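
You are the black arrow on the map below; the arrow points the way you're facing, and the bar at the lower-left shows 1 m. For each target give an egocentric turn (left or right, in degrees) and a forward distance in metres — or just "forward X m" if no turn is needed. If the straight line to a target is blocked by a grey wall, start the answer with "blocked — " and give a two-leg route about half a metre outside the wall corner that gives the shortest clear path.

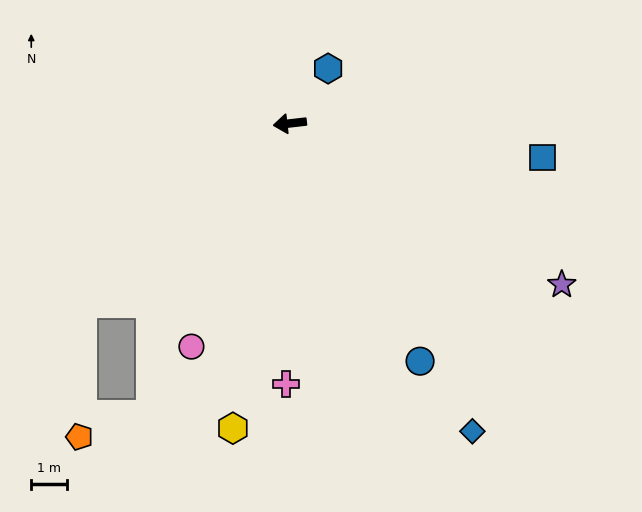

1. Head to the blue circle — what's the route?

turn left 112°, forward 7.7 m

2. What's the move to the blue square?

turn left 166°, forward 7.2 m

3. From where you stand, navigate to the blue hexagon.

turn right 131°, forward 1.9 m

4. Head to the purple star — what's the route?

turn left 143°, forward 8.9 m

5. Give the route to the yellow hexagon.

turn left 73°, forward 8.8 m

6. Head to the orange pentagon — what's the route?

blocked — turn left 34°, forward 7.8 m, then turn left 48°, forward 3.8 m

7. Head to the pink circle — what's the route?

turn left 60°, forward 6.9 m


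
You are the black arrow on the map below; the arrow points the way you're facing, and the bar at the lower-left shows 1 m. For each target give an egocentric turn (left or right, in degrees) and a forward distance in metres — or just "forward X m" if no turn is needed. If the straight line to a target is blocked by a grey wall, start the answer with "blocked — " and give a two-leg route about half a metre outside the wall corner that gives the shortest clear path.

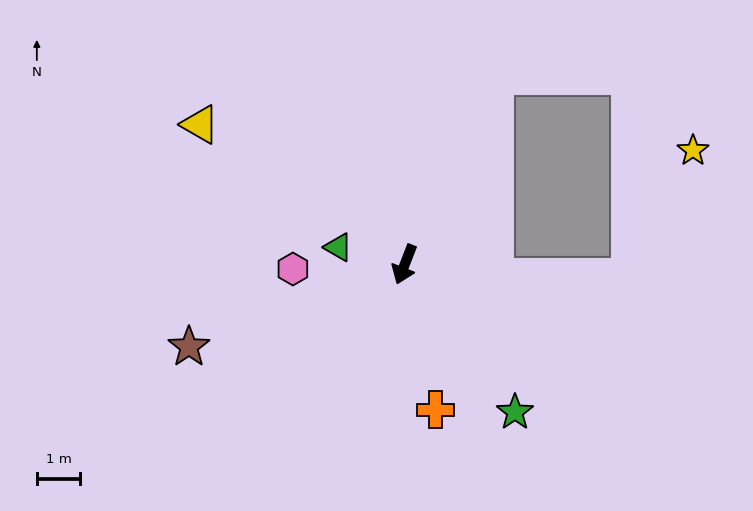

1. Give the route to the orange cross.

turn left 33°, forward 3.4 m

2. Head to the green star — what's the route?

turn left 58°, forward 4.2 m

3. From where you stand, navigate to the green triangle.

turn right 83°, forward 1.6 m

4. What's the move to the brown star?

turn right 48°, forward 5.3 m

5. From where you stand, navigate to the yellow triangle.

turn right 103°, forward 5.7 m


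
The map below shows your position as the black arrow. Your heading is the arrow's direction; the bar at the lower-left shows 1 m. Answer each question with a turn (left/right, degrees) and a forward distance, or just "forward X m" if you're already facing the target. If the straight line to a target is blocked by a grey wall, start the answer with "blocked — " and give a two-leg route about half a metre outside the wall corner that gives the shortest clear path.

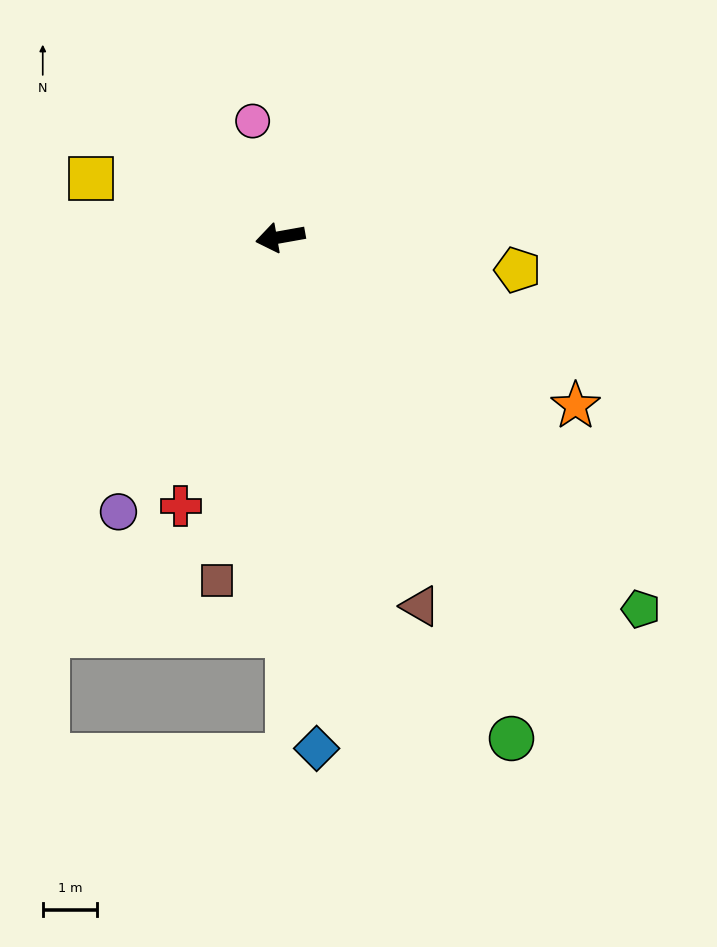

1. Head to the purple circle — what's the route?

turn left 49°, forward 5.9 m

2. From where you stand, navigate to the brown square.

turn left 69°, forward 6.4 m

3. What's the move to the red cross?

turn left 60°, forward 5.3 m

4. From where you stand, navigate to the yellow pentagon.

turn left 162°, forward 4.4 m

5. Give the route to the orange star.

turn left 140°, forward 6.3 m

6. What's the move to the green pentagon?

turn left 124°, forward 9.5 m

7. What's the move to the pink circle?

turn right 87°, forward 2.2 m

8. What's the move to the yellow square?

turn right 27°, forward 3.7 m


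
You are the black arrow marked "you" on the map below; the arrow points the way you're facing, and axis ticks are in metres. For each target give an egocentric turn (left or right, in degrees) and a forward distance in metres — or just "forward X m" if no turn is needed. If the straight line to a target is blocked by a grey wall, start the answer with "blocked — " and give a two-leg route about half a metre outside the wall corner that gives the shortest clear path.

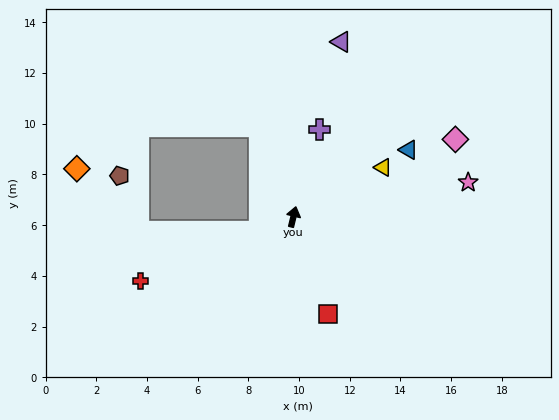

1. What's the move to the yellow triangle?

turn right 48°, forward 4.0 m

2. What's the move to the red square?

turn right 147°, forward 4.1 m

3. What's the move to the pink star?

turn right 65°, forward 7.0 m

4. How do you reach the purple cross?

turn right 3°, forward 3.6 m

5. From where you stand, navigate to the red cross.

turn left 126°, forward 6.5 m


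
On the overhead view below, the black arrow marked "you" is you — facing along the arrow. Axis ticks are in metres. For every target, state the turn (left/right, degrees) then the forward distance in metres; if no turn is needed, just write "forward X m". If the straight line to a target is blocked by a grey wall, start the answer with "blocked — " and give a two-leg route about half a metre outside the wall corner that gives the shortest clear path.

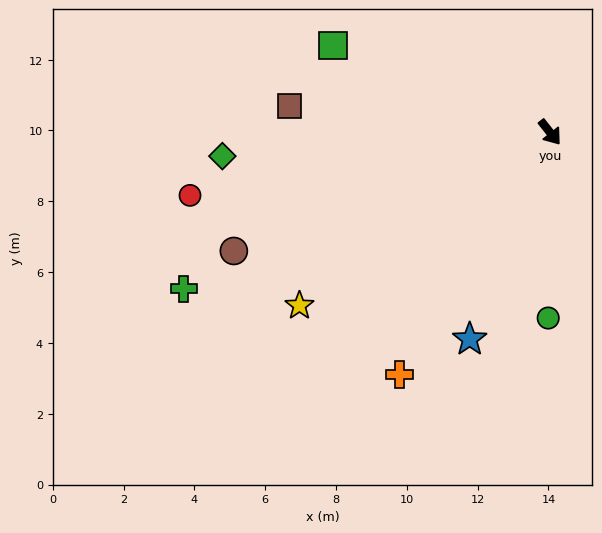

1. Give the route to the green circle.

turn right 39°, forward 5.2 m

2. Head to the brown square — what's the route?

turn right 134°, forward 7.4 m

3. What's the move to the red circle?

turn right 118°, forward 10.3 m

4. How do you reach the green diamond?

turn right 124°, forward 9.3 m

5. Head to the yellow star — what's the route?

turn right 94°, forward 8.6 m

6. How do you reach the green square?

turn right 150°, forward 6.6 m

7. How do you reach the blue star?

turn right 60°, forward 6.3 m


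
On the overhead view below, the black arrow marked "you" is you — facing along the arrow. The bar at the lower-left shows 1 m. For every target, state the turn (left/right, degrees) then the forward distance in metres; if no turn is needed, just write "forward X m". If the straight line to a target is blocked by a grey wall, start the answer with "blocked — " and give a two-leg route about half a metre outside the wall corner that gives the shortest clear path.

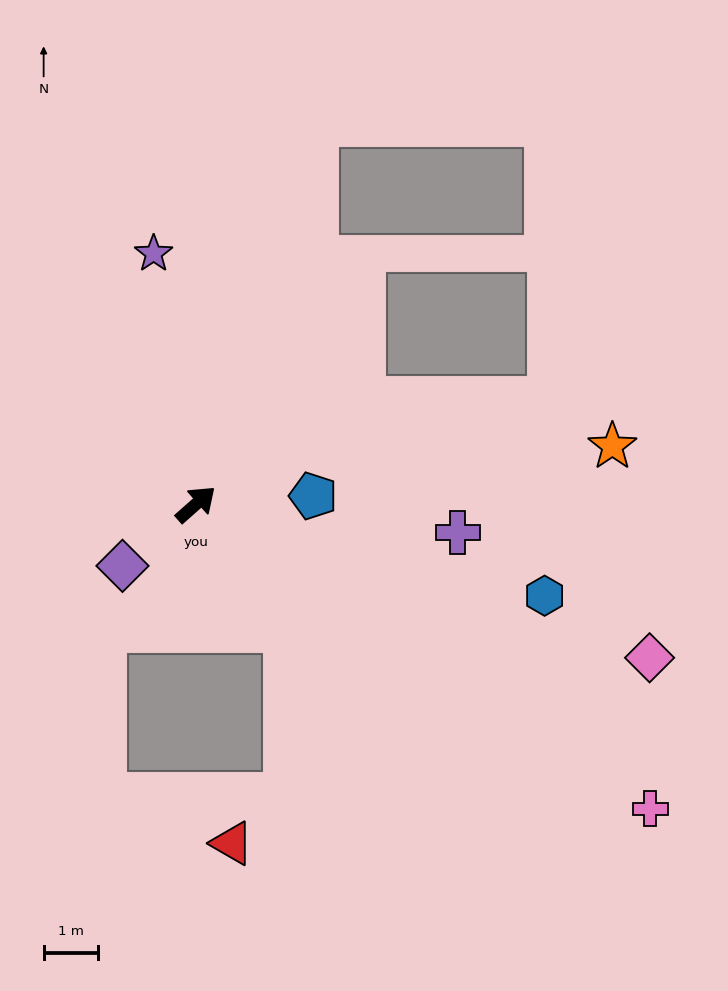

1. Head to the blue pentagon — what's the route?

turn right 37°, forward 2.1 m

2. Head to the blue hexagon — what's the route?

turn right 56°, forward 6.6 m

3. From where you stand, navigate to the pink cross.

turn right 75°, forward 10.0 m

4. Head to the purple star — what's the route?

turn left 58°, forward 4.6 m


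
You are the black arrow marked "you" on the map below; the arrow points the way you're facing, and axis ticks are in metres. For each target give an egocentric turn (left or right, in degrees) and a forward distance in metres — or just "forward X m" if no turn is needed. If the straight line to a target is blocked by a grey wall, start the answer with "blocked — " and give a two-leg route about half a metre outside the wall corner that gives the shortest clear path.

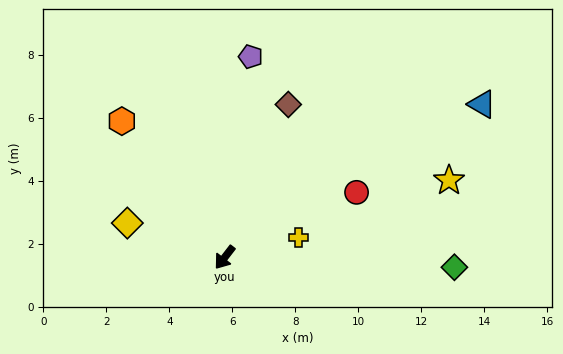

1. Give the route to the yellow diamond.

turn right 72°, forward 3.3 m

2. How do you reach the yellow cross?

turn left 143°, forward 2.4 m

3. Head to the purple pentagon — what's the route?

turn right 150°, forward 6.4 m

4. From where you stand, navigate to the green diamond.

turn left 125°, forward 7.3 m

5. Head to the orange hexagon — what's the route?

turn right 105°, forward 5.4 m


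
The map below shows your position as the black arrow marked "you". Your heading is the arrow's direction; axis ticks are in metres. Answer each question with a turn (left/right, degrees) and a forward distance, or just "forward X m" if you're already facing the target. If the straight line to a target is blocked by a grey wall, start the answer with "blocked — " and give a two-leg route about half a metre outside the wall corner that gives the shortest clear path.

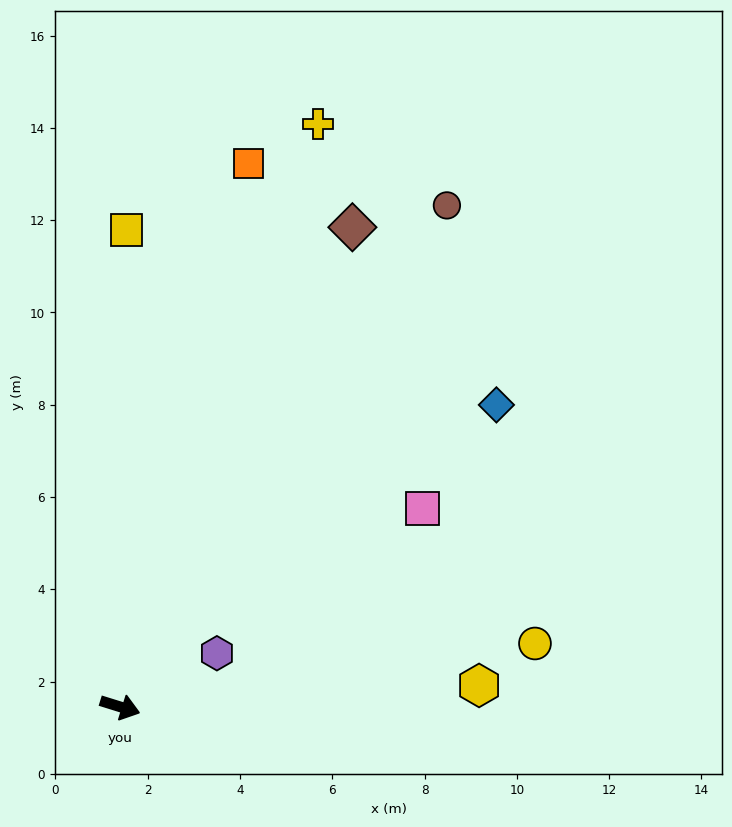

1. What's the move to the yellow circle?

turn left 26°, forward 9.1 m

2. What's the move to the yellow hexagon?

turn left 21°, forward 7.8 m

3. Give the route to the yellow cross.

turn left 89°, forward 13.3 m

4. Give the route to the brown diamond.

turn left 81°, forward 11.5 m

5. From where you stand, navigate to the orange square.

turn left 94°, forward 12.1 m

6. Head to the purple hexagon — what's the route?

turn left 46°, forward 2.4 m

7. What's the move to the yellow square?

turn left 107°, forward 10.3 m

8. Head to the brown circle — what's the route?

turn left 74°, forward 13.0 m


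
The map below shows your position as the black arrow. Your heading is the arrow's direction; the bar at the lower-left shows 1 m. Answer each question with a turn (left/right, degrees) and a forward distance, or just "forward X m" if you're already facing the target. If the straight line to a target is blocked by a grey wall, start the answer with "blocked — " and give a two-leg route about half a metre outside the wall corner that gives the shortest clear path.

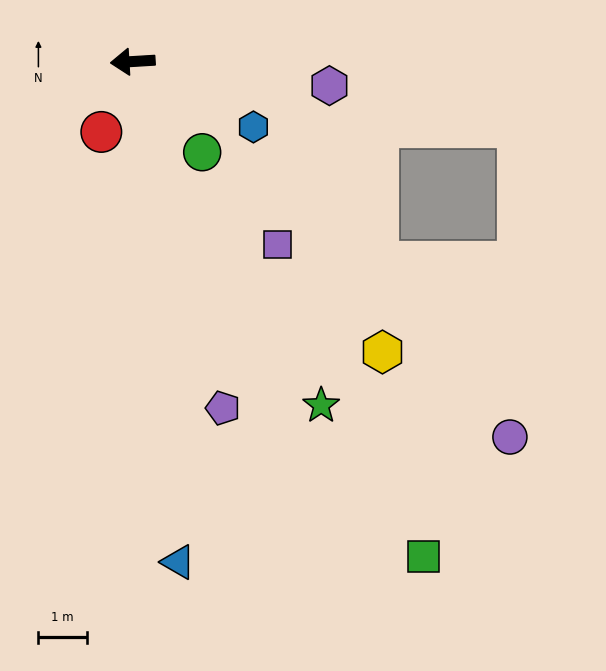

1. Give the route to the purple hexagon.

turn left 170°, forward 4.1 m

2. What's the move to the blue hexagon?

turn left 148°, forward 2.8 m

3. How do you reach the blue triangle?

turn left 92°, forward 10.4 m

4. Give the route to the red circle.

turn left 62°, forward 1.6 m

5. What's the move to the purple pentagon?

turn left 101°, forward 7.4 m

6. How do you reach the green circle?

turn left 124°, forward 2.4 m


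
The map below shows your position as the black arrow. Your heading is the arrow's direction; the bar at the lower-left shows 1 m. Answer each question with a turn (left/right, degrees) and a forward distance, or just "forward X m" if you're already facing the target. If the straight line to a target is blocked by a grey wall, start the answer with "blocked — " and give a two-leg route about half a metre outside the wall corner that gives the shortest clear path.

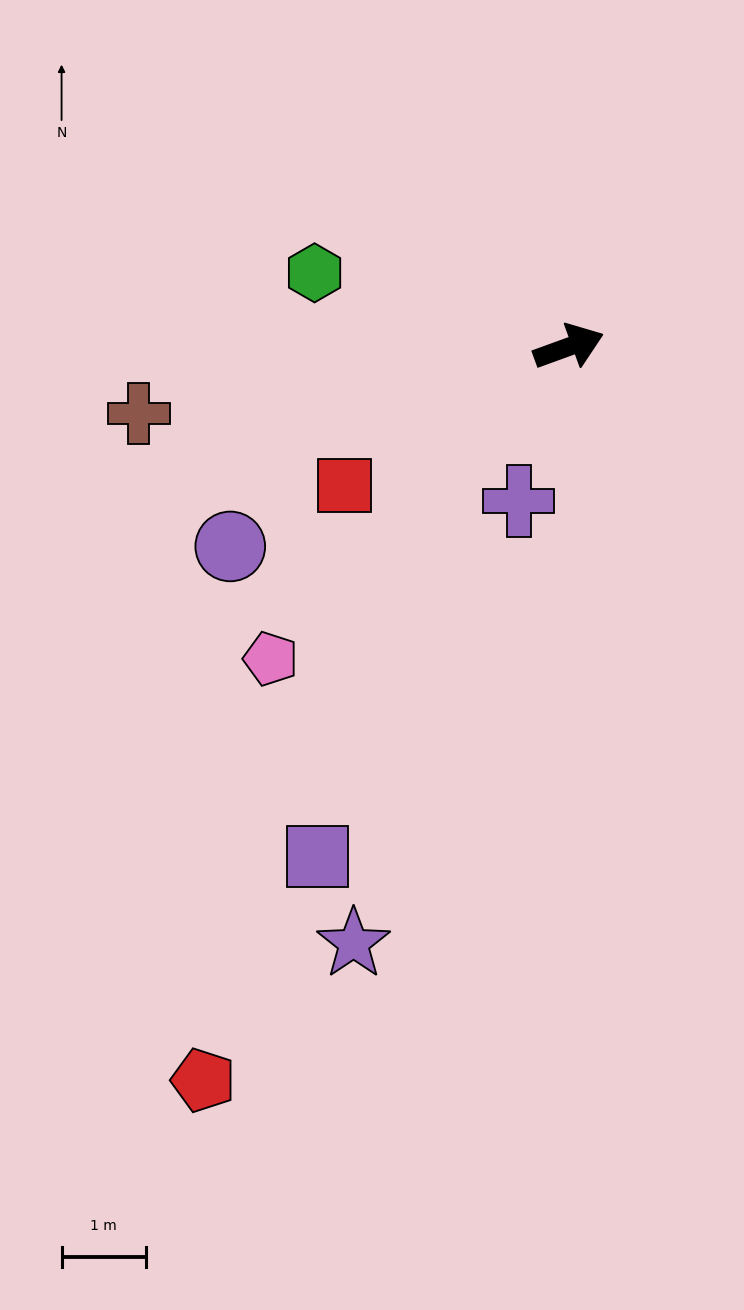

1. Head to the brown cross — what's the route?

turn left 169°, forward 5.2 m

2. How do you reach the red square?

turn right 168°, forward 3.1 m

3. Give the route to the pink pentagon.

turn right 154°, forward 5.1 m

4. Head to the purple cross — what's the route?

turn right 128°, forward 1.9 m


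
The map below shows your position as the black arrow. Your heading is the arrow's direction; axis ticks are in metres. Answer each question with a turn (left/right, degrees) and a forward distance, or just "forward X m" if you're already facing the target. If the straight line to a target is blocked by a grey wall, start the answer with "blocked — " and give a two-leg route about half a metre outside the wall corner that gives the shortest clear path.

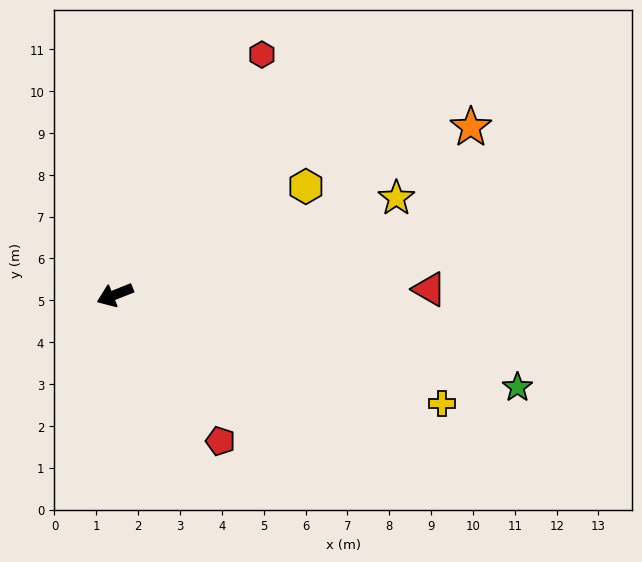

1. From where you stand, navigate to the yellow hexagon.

turn right 172°, forward 5.2 m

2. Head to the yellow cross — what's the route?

turn left 140°, forward 8.2 m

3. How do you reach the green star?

turn left 145°, forward 9.9 m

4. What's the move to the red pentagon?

turn left 104°, forward 4.3 m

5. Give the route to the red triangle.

turn left 159°, forward 7.5 m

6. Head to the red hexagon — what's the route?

turn right 143°, forward 6.7 m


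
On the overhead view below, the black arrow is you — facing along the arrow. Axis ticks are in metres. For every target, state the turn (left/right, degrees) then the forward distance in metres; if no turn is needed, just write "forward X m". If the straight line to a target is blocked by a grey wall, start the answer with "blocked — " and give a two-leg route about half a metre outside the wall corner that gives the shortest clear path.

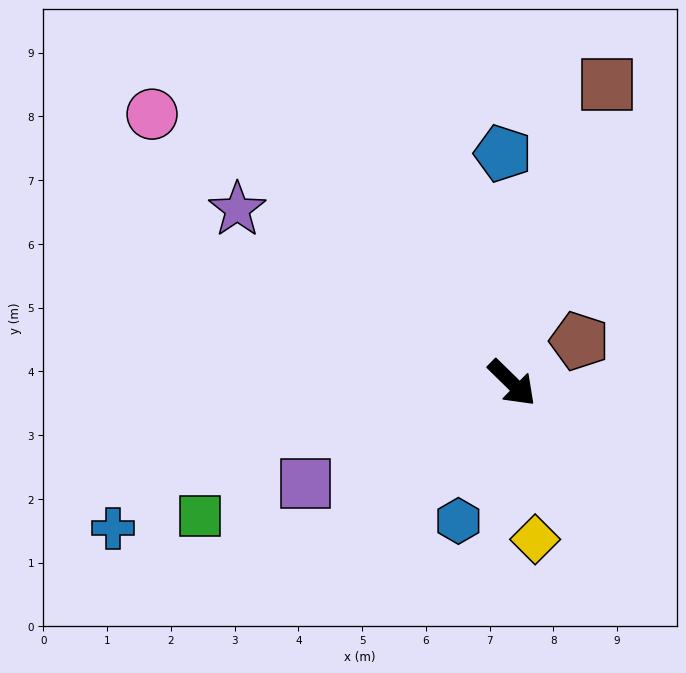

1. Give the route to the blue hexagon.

turn right 67°, forward 2.3 m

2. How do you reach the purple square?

turn right 110°, forward 3.6 m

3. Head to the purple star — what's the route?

turn right 168°, forward 5.1 m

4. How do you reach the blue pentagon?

turn left 137°, forward 3.6 m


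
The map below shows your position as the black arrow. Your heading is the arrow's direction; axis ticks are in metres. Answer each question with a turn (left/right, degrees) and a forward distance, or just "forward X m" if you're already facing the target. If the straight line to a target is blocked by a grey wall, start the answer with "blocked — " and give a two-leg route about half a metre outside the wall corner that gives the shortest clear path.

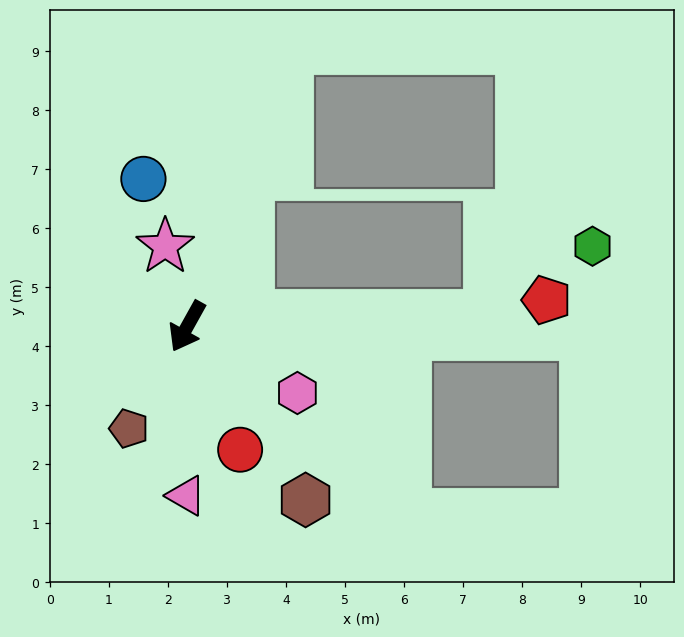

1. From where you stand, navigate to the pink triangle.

turn left 29°, forward 2.9 m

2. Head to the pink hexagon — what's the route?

turn left 88°, forward 2.2 m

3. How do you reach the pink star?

turn right 136°, forward 1.4 m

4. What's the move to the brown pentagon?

forward 2.0 m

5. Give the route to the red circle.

turn left 52°, forward 2.3 m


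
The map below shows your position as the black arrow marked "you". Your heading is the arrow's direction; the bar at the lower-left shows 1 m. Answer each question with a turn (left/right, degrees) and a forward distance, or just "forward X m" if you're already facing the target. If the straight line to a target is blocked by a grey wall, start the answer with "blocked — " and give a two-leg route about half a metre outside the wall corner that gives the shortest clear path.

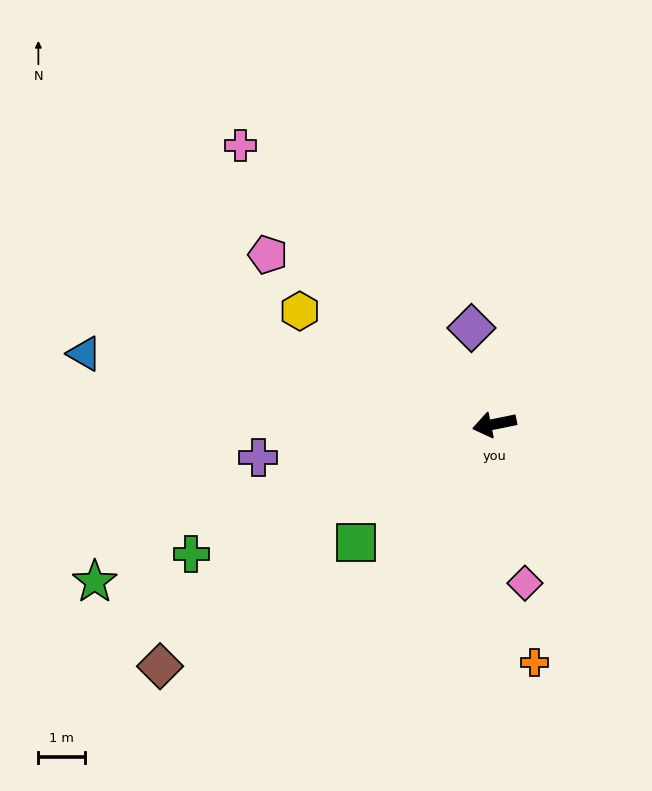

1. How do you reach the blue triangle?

turn right 21°, forward 8.9 m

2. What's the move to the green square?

turn left 29°, forward 3.9 m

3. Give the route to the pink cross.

turn right 59°, forward 8.1 m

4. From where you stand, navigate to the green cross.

turn left 12°, forward 7.0 m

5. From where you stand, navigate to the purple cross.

turn right 4°, forward 5.1 m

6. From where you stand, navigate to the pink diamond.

turn left 89°, forward 3.5 m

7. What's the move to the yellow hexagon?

turn right 42°, forward 4.8 m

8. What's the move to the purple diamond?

turn right 88°, forward 2.1 m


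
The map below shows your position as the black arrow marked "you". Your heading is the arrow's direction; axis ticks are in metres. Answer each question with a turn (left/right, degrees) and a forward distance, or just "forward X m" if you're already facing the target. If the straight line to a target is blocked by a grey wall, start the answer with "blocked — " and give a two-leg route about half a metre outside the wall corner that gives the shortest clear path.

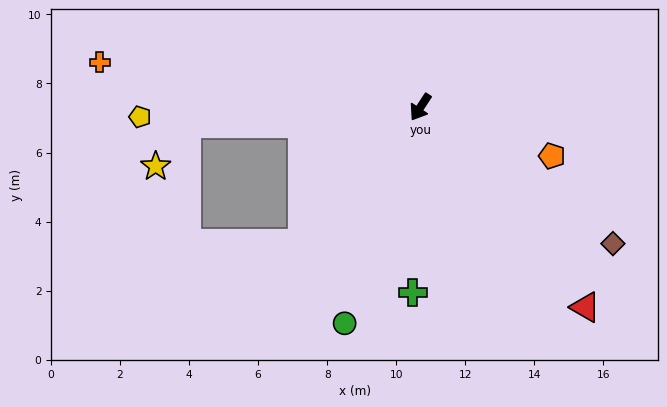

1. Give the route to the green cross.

turn left 31°, forward 5.4 m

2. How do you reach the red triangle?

turn left 73°, forward 7.5 m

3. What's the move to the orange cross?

turn right 65°, forward 9.4 m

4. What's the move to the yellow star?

blocked — turn right 53°, forward 6.8 m, then turn left 51°, forward 1.5 m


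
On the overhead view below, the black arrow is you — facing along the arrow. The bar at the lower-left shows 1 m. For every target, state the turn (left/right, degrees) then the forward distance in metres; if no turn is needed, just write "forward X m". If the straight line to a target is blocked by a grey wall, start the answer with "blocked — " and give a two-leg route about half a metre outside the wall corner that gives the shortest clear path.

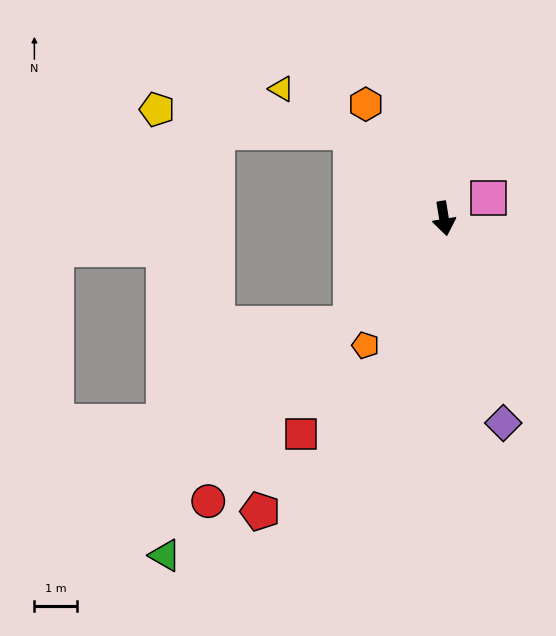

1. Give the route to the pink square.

turn left 106°, forward 1.2 m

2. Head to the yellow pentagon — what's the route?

blocked — turn right 142°, forward 3.0 m, then turn left 36°, forward 4.6 m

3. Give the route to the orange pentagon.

turn right 41°, forward 3.5 m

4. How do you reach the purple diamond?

turn left 7°, forward 5.0 m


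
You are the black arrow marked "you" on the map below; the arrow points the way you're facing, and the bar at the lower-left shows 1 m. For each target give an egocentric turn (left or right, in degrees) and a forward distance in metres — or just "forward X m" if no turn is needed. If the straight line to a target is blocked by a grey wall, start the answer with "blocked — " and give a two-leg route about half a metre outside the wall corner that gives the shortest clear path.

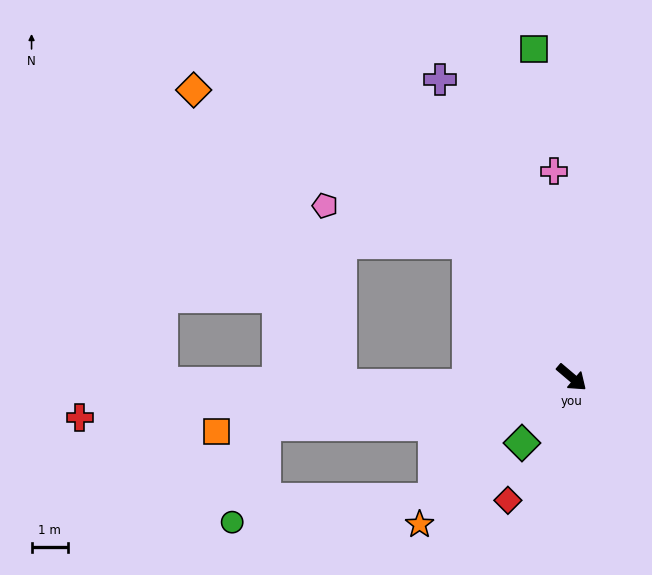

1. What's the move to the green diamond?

turn right 87°, forward 2.2 m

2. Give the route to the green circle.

blocked — turn right 131°, forward 8.5 m, then turn left 62°, forward 2.8 m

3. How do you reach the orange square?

turn right 131°, forward 9.8 m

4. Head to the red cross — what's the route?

turn right 135°, forward 13.4 m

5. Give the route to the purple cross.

turn left 154°, forward 8.9 m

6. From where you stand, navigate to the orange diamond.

blocked — turn left 168°, forward 4.6 m, then turn left 23°, forward 8.5 m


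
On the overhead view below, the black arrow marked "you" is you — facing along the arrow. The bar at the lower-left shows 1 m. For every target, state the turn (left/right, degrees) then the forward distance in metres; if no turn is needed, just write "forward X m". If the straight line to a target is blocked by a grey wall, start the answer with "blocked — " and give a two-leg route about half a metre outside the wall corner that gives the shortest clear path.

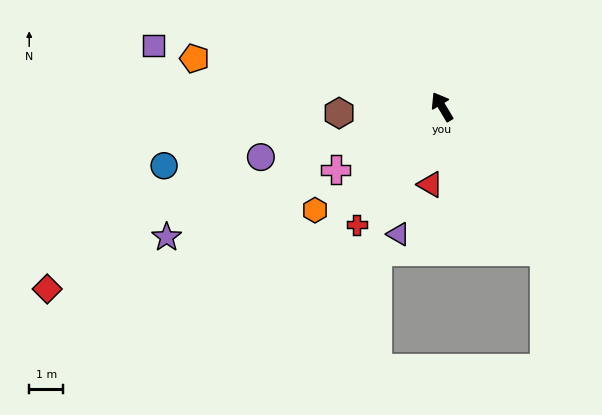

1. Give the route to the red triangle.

turn left 141°, forward 2.3 m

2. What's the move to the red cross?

turn left 113°, forward 4.3 m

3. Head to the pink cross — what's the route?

turn left 90°, forward 3.6 m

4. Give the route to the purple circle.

turn left 75°, forward 5.5 m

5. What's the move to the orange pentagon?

turn left 48°, forward 7.4 m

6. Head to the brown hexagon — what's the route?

turn left 63°, forward 3.0 m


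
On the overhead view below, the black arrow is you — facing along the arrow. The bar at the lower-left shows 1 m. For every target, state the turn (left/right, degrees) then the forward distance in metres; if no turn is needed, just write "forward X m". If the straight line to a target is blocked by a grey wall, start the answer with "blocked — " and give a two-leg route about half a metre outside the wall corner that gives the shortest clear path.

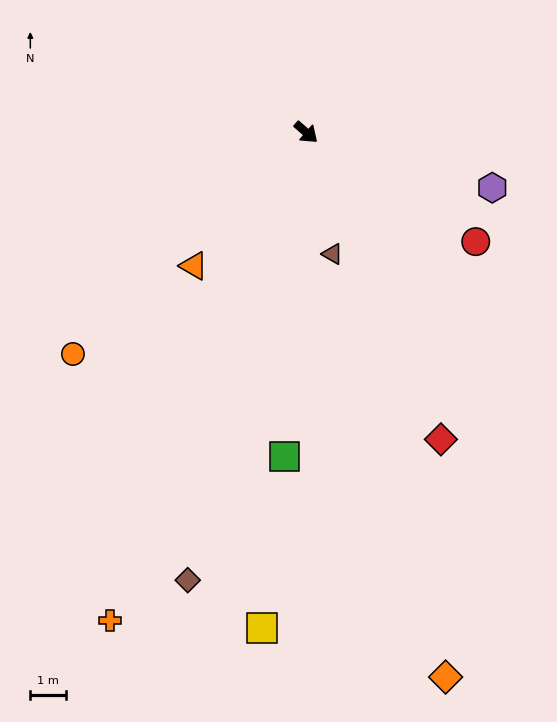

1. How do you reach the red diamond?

turn right 25°, forward 9.5 m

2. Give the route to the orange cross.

turn right 71°, forward 14.9 m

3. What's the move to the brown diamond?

turn right 64°, forward 13.1 m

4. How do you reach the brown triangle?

turn right 37°, forward 3.5 m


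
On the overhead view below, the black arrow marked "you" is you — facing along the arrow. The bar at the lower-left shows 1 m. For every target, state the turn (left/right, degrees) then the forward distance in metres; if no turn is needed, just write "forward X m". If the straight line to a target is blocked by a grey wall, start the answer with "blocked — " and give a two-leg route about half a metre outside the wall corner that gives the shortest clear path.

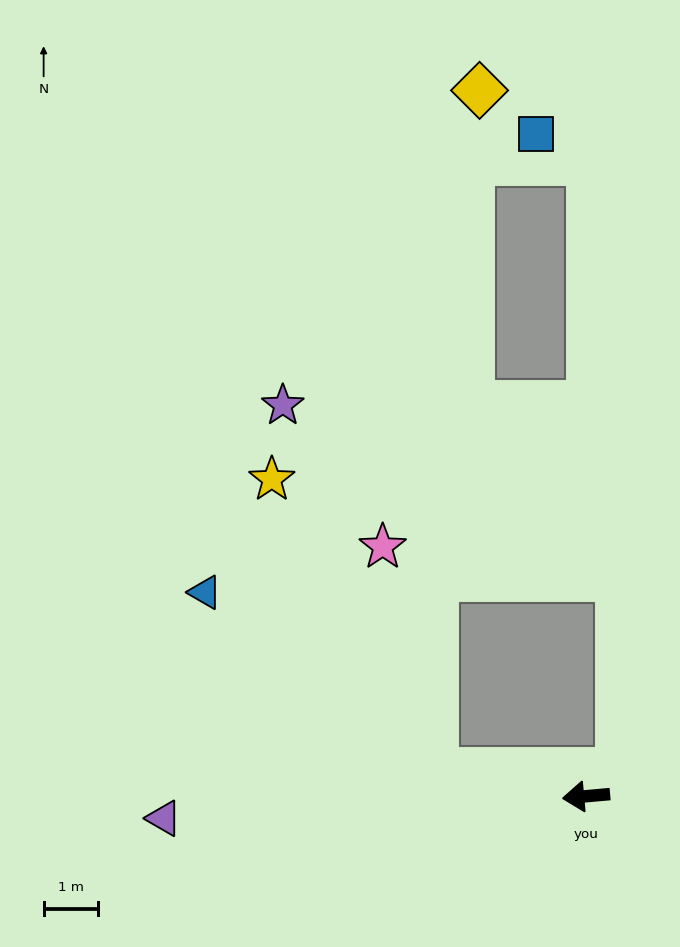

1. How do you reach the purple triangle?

turn right 2°, forward 7.7 m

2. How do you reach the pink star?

blocked — turn right 15°, forward 2.8 m, then turn right 67°, forward 4.2 m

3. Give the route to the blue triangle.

blocked — turn right 15°, forward 2.8 m, then turn right 28°, forward 5.3 m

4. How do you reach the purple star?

blocked — turn right 15°, forward 2.8 m, then turn right 57°, forward 7.2 m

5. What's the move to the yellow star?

blocked — turn right 15°, forward 2.8 m, then turn right 51°, forward 6.1 m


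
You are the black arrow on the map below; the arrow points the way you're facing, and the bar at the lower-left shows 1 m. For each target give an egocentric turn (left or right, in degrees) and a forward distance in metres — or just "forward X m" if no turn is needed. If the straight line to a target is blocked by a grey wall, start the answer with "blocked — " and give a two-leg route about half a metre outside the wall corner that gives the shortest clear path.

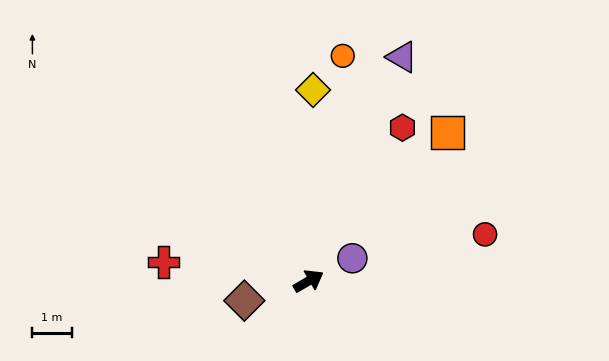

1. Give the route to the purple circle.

turn right 3°, forward 1.3 m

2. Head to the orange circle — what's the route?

turn left 51°, forward 5.8 m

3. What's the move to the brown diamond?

turn left 167°, forward 1.7 m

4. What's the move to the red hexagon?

turn left 28°, forward 4.6 m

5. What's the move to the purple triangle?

turn left 37°, forward 6.2 m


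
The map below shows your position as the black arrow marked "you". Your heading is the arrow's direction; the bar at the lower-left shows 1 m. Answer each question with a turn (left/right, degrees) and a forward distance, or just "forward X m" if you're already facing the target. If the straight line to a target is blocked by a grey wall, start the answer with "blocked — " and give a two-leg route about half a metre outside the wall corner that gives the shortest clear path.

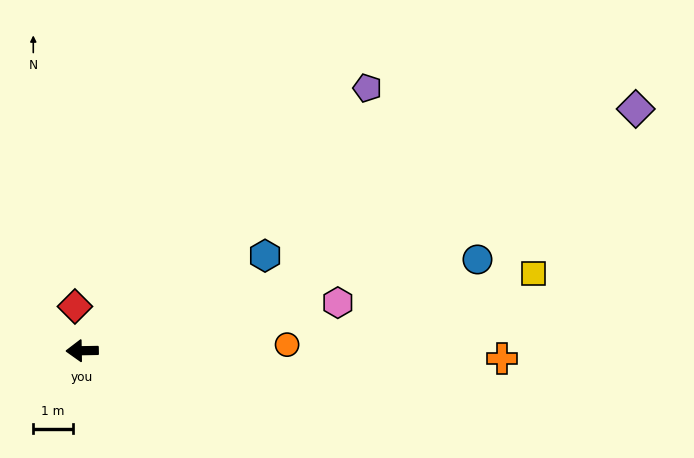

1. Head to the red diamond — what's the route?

turn right 82°, forward 1.1 m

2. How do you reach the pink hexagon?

turn right 170°, forward 6.6 m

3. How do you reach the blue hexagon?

turn right 154°, forward 5.3 m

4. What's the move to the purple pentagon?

turn right 138°, forward 9.9 m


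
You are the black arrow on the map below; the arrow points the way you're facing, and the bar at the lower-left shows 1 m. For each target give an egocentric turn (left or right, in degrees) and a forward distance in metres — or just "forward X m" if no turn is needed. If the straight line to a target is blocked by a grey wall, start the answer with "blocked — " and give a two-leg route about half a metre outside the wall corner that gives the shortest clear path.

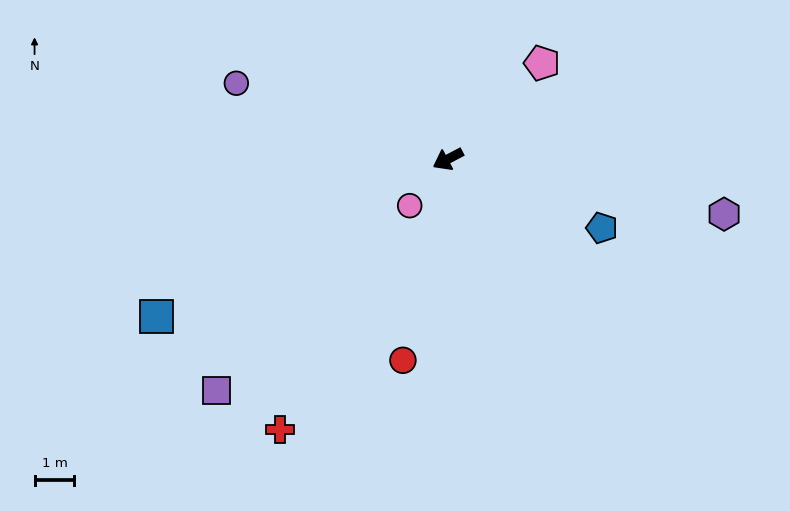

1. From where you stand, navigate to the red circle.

turn left 50°, forward 5.2 m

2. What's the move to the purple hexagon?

turn left 141°, forward 7.1 m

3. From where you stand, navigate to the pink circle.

turn left 23°, forward 1.5 m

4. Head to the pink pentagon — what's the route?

turn right 162°, forward 3.4 m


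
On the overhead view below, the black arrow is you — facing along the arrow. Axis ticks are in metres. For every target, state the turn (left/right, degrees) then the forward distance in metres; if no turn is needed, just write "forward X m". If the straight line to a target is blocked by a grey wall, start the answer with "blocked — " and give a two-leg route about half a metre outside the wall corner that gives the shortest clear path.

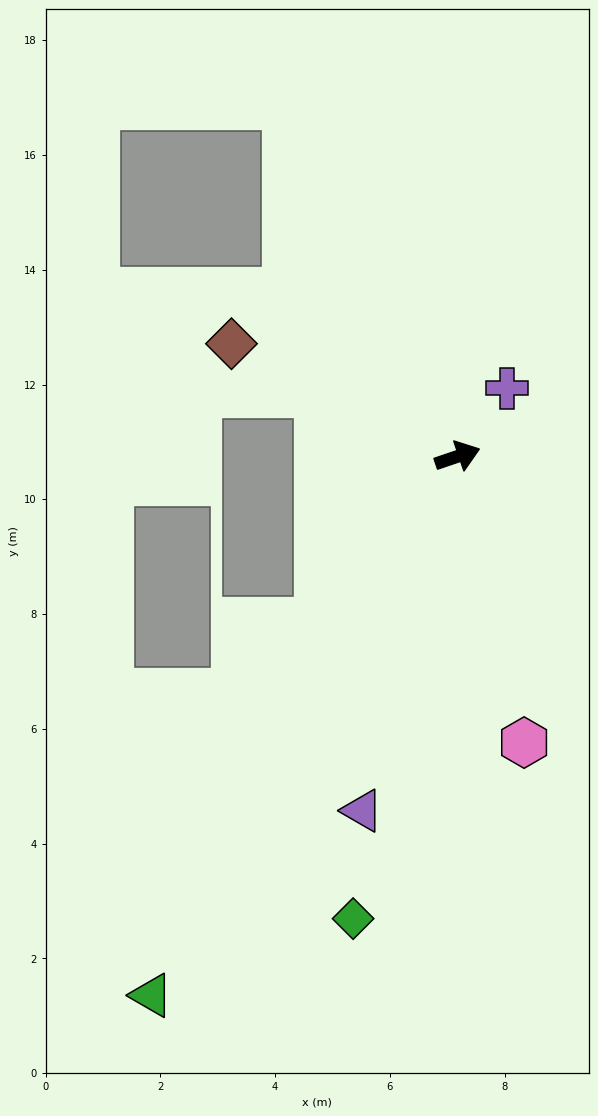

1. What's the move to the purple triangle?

turn right 124°, forward 6.4 m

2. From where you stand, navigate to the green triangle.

turn right 138°, forward 10.8 m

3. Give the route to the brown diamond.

turn left 135°, forward 4.4 m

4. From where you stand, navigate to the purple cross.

turn left 35°, forward 1.5 m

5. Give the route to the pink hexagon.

turn right 96°, forward 5.1 m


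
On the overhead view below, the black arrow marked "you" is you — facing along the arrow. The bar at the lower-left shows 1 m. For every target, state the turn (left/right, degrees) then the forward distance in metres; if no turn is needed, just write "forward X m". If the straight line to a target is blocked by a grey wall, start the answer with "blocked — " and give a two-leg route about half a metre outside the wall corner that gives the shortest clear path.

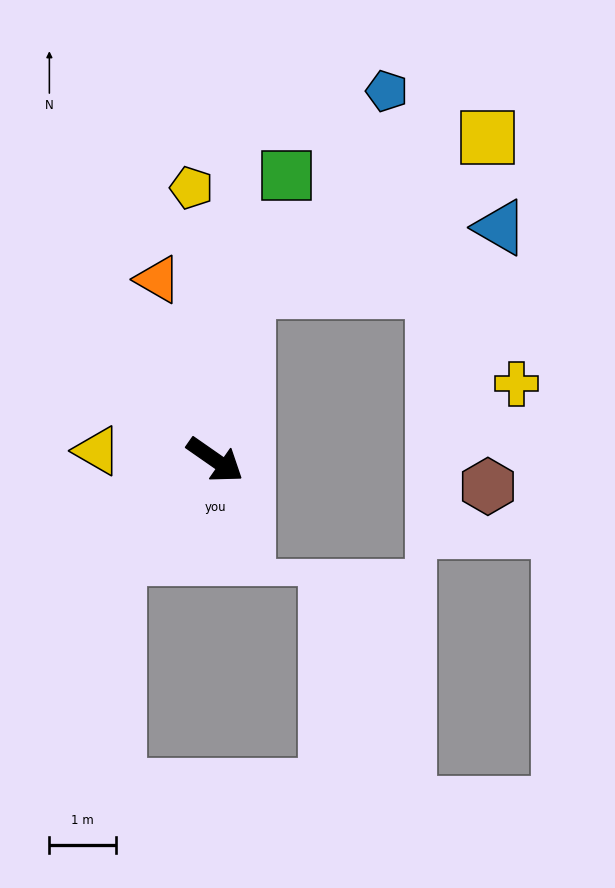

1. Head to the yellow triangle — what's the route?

turn right 150°, forward 1.8 m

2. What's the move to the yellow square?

blocked — turn left 114°, forward 2.6 m, then turn right 47°, forward 4.3 m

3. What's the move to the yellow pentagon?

turn left 130°, forward 4.1 m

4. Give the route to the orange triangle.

turn left 142°, forward 2.8 m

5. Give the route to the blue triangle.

blocked — turn left 114°, forward 2.6 m, then turn right 65°, forward 3.9 m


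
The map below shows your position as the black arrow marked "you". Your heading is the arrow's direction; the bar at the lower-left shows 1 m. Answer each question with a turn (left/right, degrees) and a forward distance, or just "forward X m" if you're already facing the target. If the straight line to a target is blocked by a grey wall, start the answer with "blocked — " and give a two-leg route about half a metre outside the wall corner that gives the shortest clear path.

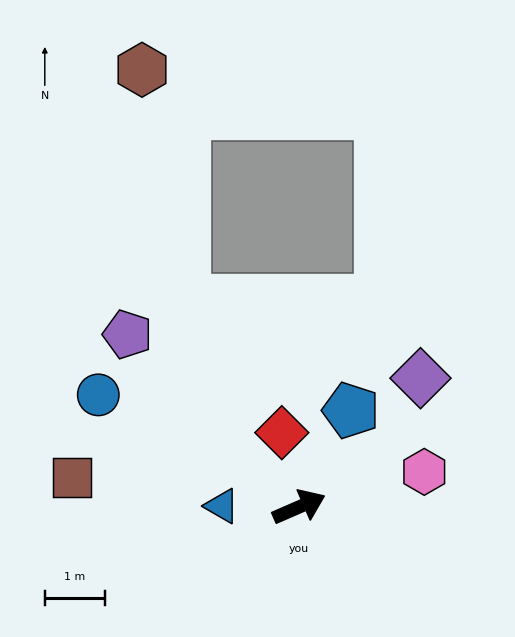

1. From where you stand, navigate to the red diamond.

turn left 80°, forward 1.3 m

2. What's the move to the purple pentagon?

turn left 111°, forward 4.1 m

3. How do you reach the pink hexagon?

turn right 8°, forward 2.2 m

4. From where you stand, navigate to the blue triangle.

turn left 156°, forward 1.3 m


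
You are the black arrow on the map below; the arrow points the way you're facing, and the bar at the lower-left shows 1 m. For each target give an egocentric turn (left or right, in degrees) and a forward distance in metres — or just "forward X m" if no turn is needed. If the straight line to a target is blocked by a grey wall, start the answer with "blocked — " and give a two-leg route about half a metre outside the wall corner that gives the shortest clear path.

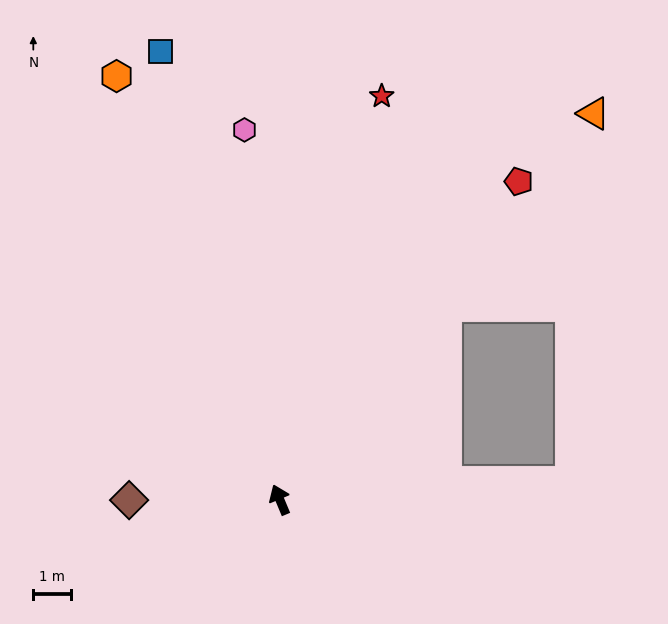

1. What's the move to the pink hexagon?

turn right 17°, forward 9.9 m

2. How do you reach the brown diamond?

turn left 67°, forward 4.0 m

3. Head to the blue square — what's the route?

turn right 8°, forward 12.4 m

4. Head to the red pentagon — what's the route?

turn right 60°, forward 10.6 m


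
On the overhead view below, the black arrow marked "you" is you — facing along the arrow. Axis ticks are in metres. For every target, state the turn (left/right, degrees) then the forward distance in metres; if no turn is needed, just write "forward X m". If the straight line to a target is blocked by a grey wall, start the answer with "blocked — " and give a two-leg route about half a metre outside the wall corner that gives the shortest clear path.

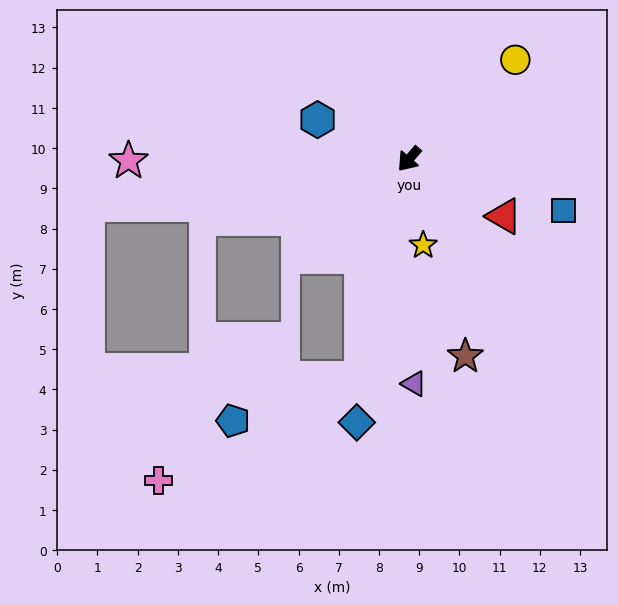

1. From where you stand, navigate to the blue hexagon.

turn right 72°, forward 2.5 m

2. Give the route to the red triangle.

turn left 100°, forward 2.8 m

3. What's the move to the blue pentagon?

blocked — turn left 28°, forward 5.6 m, then turn right 59°, forward 3.4 m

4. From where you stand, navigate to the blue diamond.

turn left 30°, forward 6.7 m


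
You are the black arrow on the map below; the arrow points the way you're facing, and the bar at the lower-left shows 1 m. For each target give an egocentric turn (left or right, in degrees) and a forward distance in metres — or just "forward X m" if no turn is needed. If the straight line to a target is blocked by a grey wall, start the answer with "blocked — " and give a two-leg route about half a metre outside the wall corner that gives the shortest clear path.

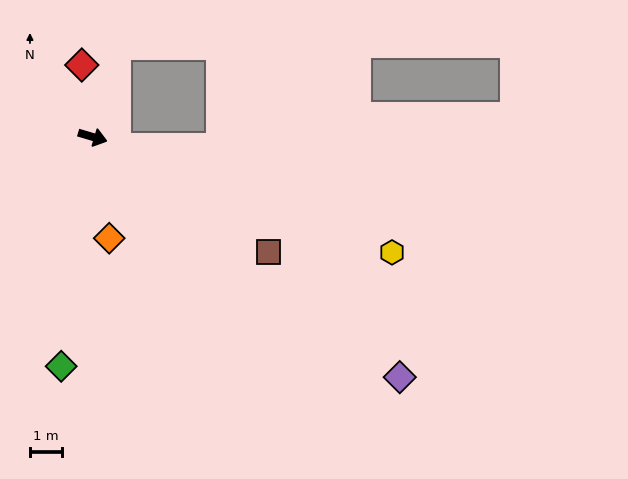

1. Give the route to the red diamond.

turn left 115°, forward 2.3 m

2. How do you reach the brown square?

turn right 17°, forward 6.5 m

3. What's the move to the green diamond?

turn right 81°, forward 7.2 m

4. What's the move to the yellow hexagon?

turn right 5°, forward 9.9 m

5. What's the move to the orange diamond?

turn right 64°, forward 3.2 m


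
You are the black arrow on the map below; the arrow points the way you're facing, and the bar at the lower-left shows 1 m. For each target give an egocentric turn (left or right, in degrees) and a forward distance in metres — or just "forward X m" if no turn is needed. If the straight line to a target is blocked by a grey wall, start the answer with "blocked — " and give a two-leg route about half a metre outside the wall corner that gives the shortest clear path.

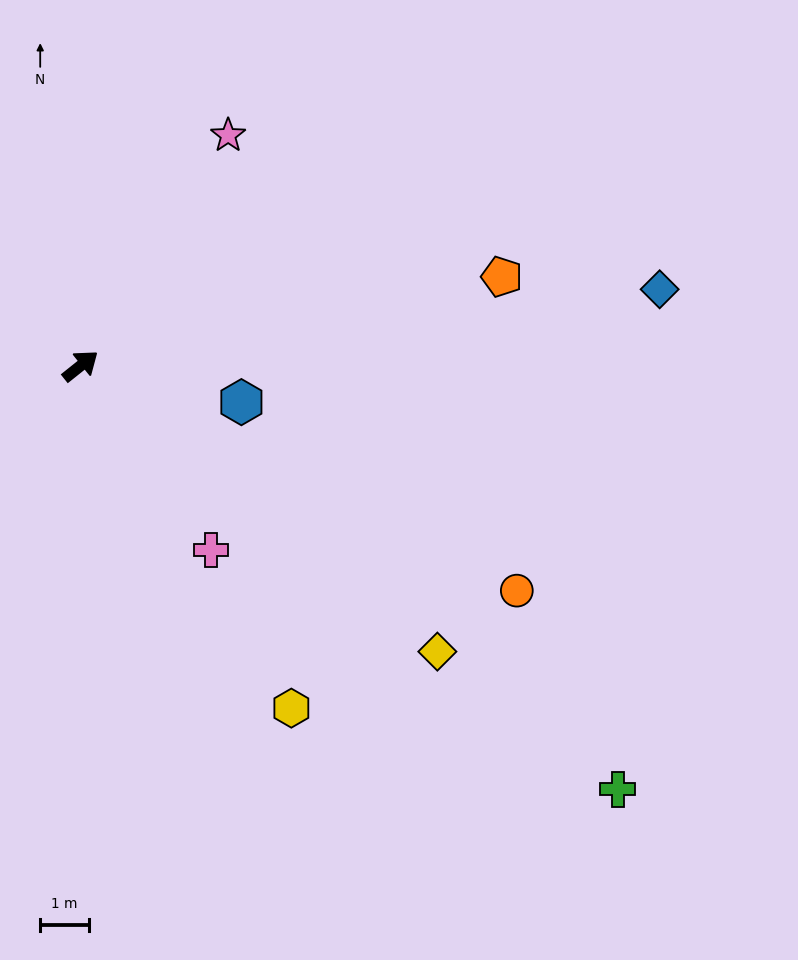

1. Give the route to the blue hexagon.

turn right 51°, forward 3.4 m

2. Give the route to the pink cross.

turn right 93°, forward 4.6 m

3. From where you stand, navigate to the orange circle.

turn right 66°, forward 10.1 m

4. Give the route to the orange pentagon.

turn right 27°, forward 8.8 m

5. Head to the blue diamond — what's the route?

turn right 31°, forward 12.0 m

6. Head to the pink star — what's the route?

turn left 19°, forward 5.6 m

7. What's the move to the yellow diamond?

turn right 77°, forward 9.4 m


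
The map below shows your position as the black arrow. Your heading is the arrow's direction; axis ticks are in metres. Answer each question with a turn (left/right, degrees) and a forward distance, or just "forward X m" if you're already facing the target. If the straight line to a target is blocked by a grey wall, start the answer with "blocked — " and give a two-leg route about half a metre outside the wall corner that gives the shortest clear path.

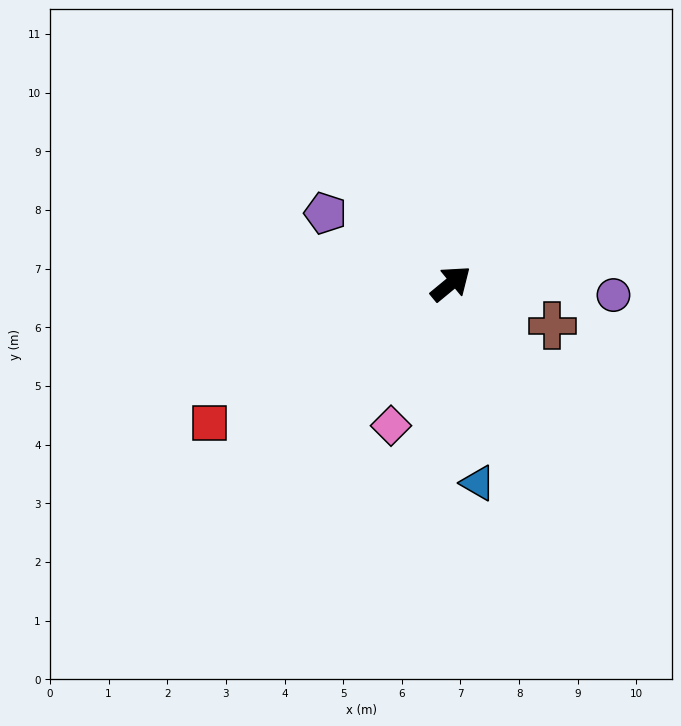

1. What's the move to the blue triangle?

turn right 122°, forward 3.4 m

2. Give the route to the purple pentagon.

turn left 111°, forward 2.5 m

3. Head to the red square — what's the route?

turn left 170°, forward 4.8 m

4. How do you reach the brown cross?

turn right 62°, forward 1.9 m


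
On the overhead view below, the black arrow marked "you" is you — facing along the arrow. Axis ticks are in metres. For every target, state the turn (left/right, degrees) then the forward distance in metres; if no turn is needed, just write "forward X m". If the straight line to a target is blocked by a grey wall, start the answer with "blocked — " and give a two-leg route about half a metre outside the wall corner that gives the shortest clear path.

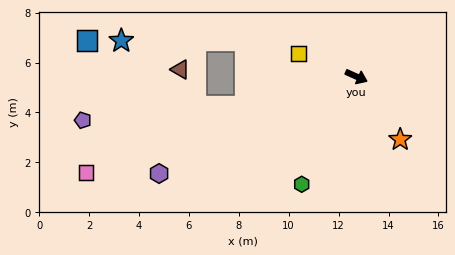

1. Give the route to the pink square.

turn right 136°, forward 11.5 m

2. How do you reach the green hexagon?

turn right 93°, forward 4.8 m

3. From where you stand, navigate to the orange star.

turn right 31°, forward 3.1 m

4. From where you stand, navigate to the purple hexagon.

turn right 130°, forward 8.8 m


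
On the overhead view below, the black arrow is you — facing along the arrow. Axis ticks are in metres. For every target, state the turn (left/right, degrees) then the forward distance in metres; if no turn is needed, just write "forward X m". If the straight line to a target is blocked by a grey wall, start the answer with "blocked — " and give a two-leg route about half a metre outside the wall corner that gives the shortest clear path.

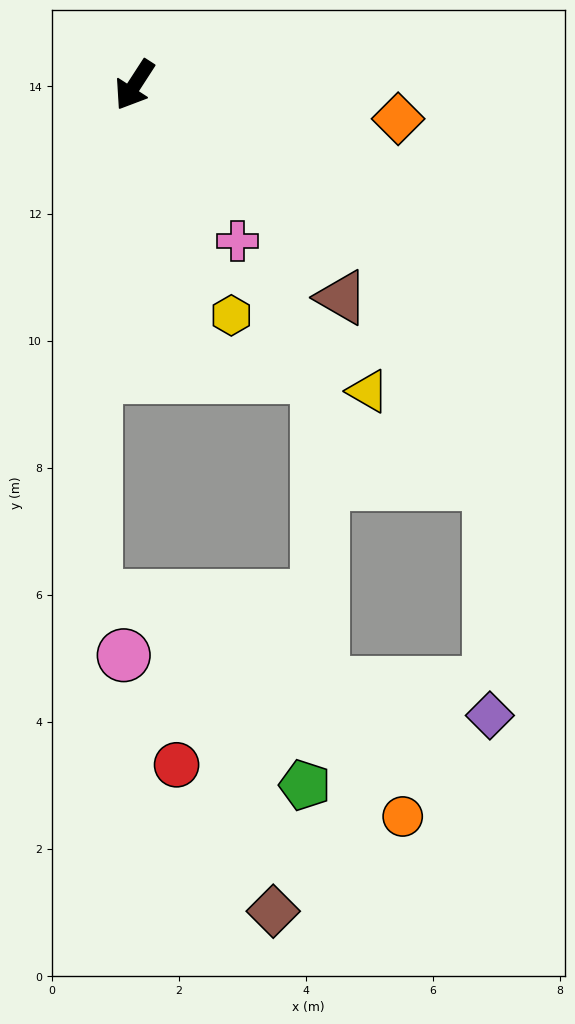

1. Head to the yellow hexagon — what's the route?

turn left 56°, forward 3.9 m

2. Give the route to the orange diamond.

turn left 116°, forward 4.2 m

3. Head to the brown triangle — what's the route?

turn left 77°, forward 4.7 m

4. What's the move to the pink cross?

turn left 66°, forward 2.9 m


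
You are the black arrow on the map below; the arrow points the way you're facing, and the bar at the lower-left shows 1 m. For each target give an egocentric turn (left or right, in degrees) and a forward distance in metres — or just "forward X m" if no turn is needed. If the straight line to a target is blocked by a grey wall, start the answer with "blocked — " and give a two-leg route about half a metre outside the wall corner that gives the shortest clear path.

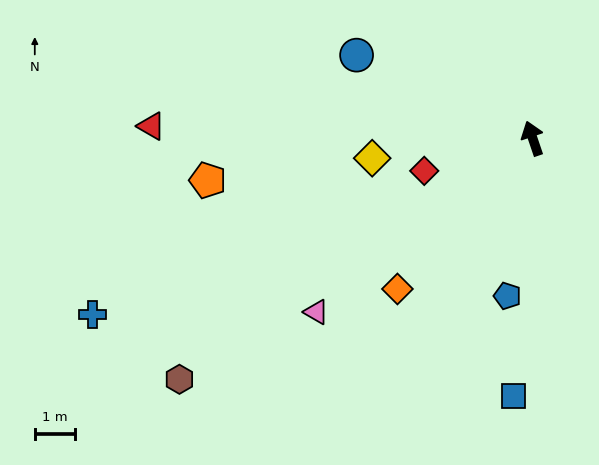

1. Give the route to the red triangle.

turn left 69°, forward 9.5 m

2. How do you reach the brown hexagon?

turn left 106°, forward 10.6 m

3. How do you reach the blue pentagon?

turn left 152°, forward 4.0 m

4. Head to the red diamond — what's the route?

turn left 88°, forward 2.8 m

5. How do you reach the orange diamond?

turn left 119°, forward 5.0 m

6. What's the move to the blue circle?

turn left 46°, forward 4.8 m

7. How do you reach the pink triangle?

turn left 110°, forward 6.9 m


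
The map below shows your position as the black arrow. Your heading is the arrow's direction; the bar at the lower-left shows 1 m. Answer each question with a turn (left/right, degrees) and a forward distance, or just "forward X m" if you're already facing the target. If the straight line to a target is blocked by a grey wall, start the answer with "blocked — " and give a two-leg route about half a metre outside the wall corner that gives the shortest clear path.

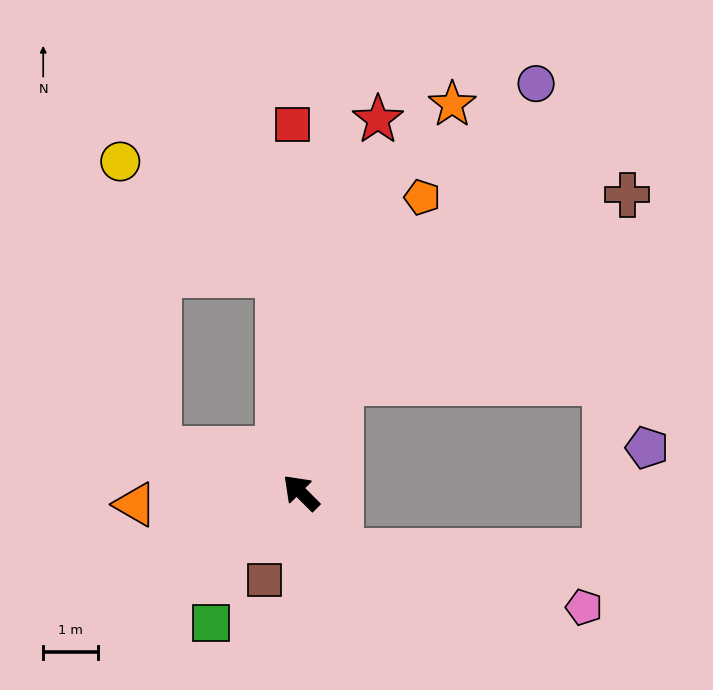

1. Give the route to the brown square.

turn left 112°, forward 1.7 m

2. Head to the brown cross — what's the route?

blocked — turn right 65°, forward 2.1 m, then turn right 37°, forward 6.2 m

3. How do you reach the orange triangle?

turn left 49°, forward 3.0 m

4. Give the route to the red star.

turn right 57°, forward 6.9 m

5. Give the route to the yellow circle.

blocked — turn right 39°, forward 4.0 m, then turn left 49°, forward 3.5 m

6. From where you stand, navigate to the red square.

turn right 44°, forward 6.7 m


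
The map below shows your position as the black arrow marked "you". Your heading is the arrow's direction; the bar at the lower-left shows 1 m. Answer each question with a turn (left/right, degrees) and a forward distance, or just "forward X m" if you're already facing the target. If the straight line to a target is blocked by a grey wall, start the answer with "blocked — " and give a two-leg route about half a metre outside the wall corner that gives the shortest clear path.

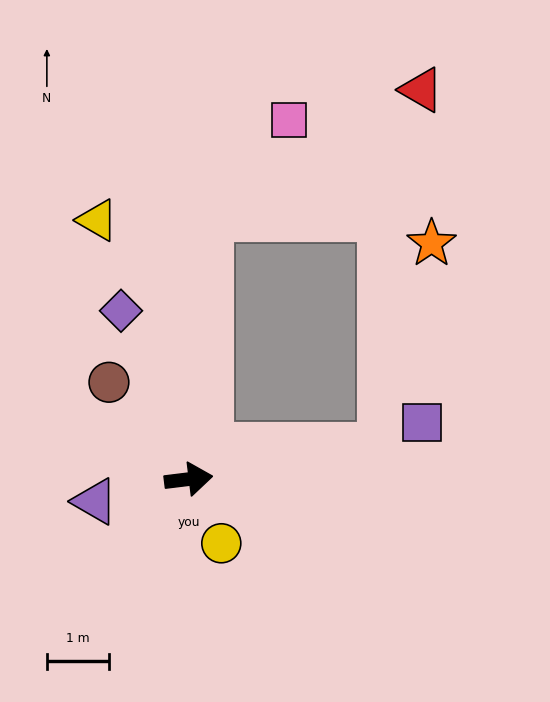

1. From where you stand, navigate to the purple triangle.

turn right 174°, forward 1.6 m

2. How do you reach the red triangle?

blocked — turn left 79°, forward 4.3 m, then turn right 56°, forward 4.0 m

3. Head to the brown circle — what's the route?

turn left 122°, forward 2.0 m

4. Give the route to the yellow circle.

turn right 70°, forward 1.2 m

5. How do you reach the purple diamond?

turn left 105°, forward 2.9 m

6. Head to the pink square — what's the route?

blocked — turn left 79°, forward 4.3 m, then turn right 37°, forward 2.0 m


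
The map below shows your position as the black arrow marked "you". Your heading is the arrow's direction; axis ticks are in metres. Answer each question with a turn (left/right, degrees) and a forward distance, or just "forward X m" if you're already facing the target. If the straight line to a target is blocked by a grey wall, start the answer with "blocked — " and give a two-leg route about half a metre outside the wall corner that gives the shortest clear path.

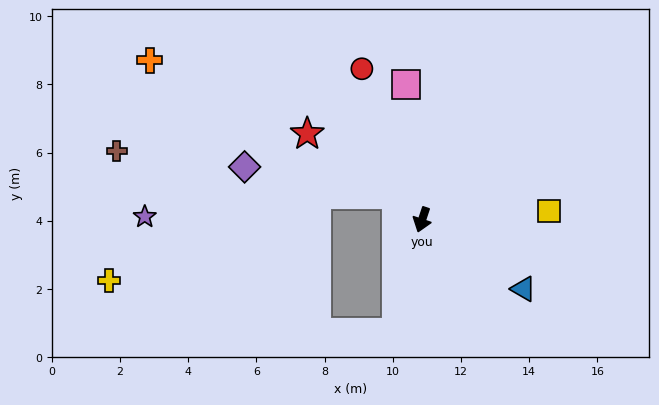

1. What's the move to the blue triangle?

turn left 74°, forward 3.6 m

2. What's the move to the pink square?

turn right 155°, forward 4.0 m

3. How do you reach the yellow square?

turn left 112°, forward 3.7 m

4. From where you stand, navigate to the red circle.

turn right 140°, forward 4.8 m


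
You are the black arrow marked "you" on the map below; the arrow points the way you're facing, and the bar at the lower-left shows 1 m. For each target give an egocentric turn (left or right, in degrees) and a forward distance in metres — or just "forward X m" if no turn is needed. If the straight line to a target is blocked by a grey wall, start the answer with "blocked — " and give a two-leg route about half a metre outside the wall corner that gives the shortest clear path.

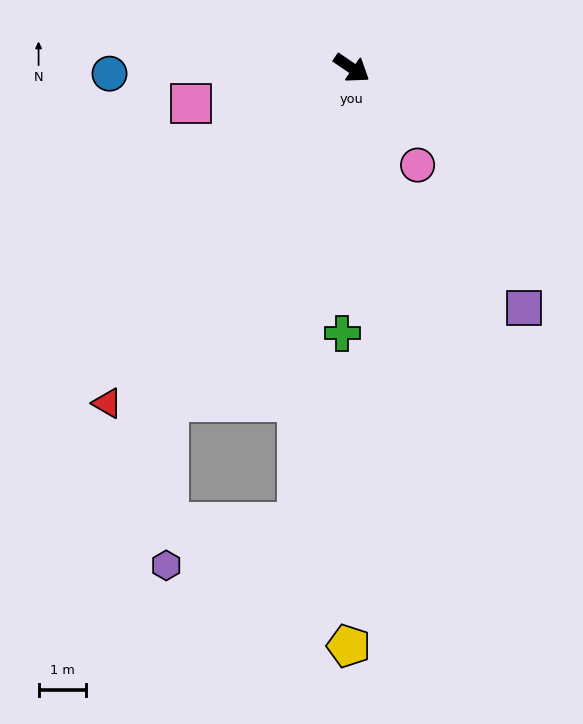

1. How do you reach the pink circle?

turn right 22°, forward 2.5 m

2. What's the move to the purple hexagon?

blocked — turn right 84°, forward 8.1 m, then turn left 27°, forward 3.5 m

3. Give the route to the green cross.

turn right 58°, forward 5.6 m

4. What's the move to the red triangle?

turn right 92°, forward 8.8 m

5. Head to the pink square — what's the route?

turn right 133°, forward 3.5 m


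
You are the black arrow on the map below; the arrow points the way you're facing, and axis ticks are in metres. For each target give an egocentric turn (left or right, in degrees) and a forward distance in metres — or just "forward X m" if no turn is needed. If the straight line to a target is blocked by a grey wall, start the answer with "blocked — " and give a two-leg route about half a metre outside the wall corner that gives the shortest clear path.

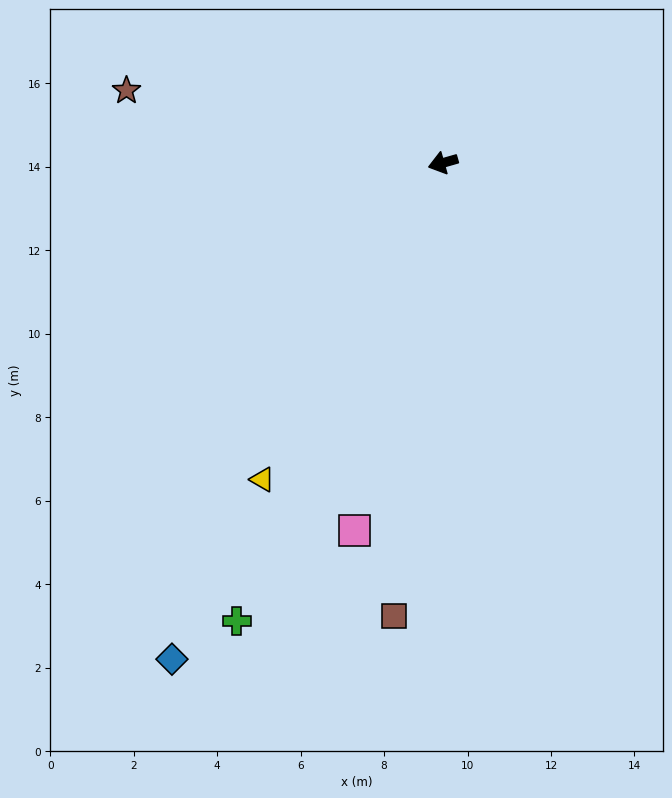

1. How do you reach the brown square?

turn left 68°, forward 10.9 m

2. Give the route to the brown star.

turn right 29°, forward 7.8 m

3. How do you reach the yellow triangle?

turn left 44°, forward 8.7 m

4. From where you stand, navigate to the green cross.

turn left 50°, forward 12.0 m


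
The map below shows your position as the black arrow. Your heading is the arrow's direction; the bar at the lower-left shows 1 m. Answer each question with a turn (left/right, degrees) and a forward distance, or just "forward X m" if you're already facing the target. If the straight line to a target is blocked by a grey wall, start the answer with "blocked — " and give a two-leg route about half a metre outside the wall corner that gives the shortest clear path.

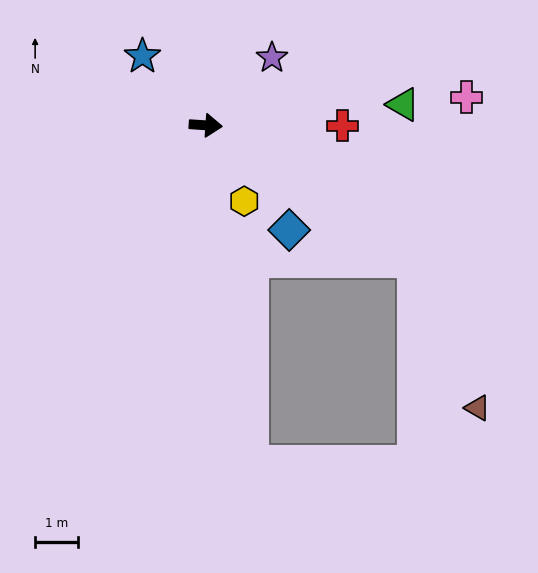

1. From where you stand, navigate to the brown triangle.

blocked — turn right 29°, forward 5.8 m, then turn right 34°, forward 3.8 m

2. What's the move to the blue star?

turn left 136°, forward 2.2 m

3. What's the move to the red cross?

turn left 4°, forward 3.2 m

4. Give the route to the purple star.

turn left 49°, forward 2.2 m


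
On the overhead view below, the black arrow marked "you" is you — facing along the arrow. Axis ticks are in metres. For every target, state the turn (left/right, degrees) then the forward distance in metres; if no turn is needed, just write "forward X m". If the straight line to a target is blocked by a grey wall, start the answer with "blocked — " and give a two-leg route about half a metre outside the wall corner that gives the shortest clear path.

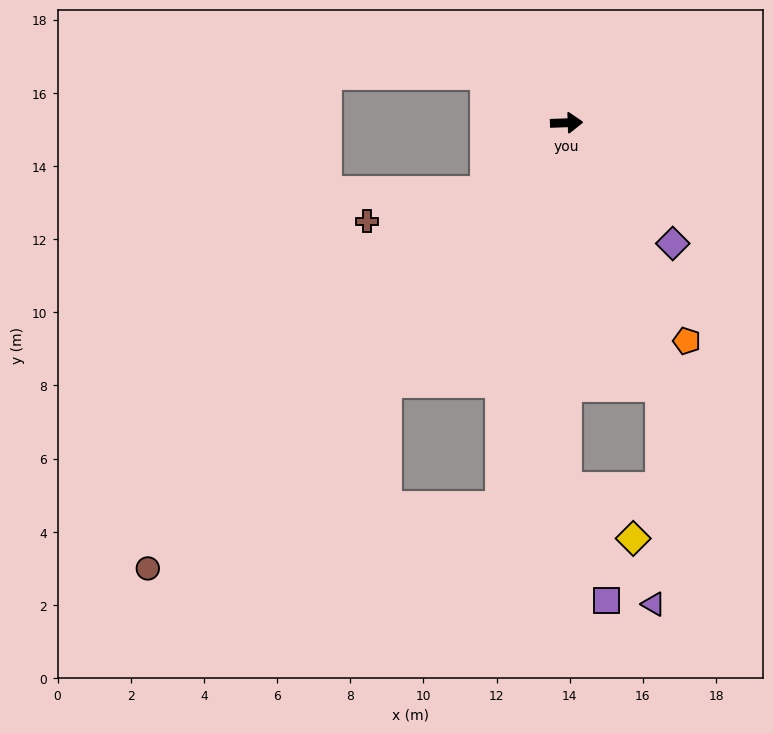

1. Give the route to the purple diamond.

turn right 51°, forward 4.4 m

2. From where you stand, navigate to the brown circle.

turn right 135°, forward 16.7 m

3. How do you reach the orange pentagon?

turn right 63°, forward 6.8 m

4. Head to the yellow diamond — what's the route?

blocked — turn right 92°, forward 10.0 m, then turn left 52°, forward 2.3 m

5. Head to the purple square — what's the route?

blocked — turn right 92°, forward 10.0 m, then turn left 19°, forward 3.3 m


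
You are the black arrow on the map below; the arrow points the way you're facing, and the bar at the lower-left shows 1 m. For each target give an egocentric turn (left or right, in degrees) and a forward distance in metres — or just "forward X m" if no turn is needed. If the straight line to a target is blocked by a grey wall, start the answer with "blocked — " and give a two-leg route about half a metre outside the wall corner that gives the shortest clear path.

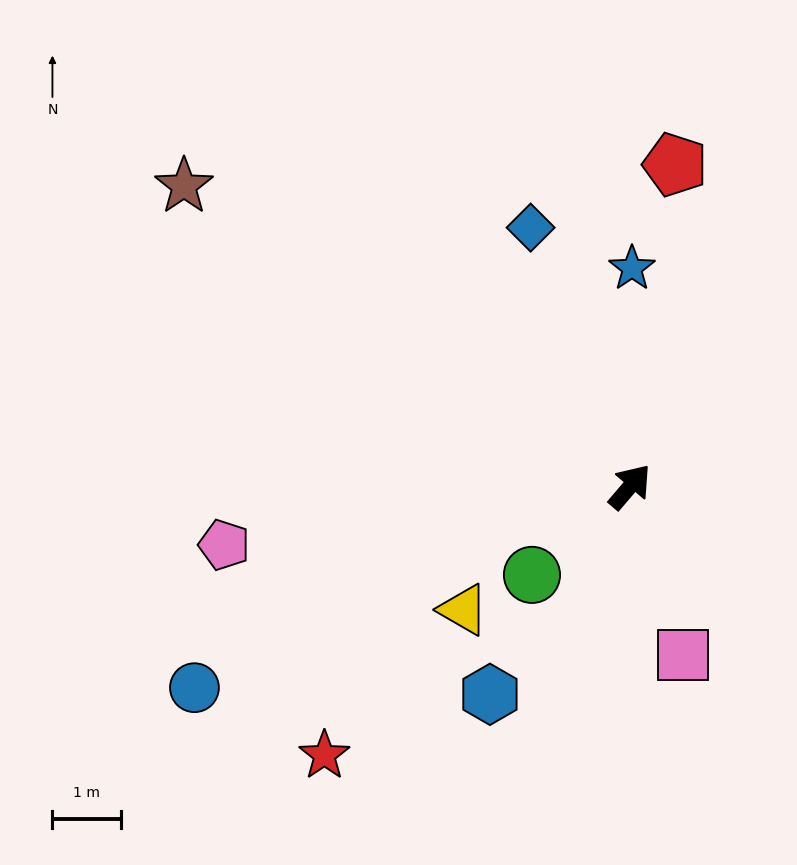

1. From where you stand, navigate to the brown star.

turn left 97°, forward 7.8 m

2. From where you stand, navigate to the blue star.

turn left 40°, forward 3.2 m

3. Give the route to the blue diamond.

turn left 61°, forward 4.0 m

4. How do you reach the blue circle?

turn left 155°, forward 7.0 m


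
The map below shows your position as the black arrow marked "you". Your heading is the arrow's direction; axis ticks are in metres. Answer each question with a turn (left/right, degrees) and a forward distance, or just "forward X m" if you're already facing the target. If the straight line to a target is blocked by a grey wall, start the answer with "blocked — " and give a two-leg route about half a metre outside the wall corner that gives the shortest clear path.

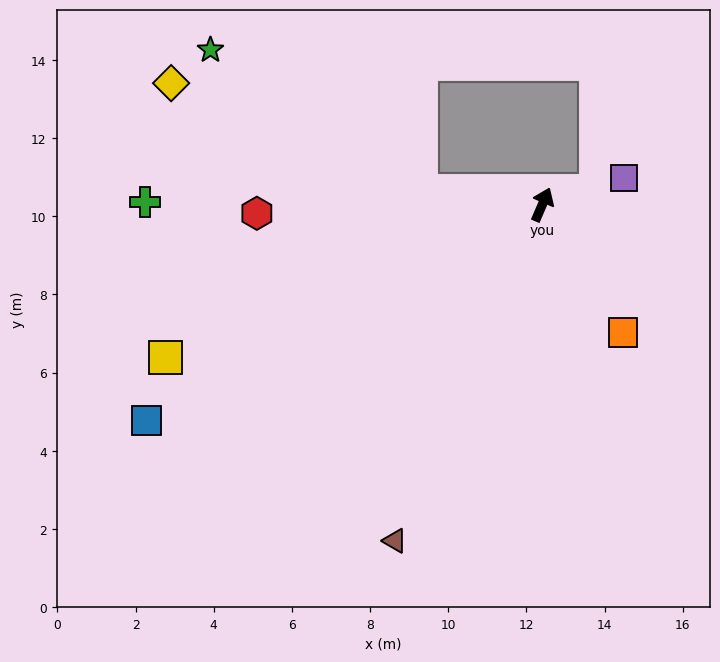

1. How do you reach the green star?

blocked — turn left 107°, forward 3.1 m, then turn right 27°, forward 6.5 m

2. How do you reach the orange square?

turn right 125°, forward 3.9 m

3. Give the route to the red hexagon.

turn left 115°, forward 7.3 m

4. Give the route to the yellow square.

turn left 135°, forward 10.4 m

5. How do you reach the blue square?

turn left 142°, forward 11.5 m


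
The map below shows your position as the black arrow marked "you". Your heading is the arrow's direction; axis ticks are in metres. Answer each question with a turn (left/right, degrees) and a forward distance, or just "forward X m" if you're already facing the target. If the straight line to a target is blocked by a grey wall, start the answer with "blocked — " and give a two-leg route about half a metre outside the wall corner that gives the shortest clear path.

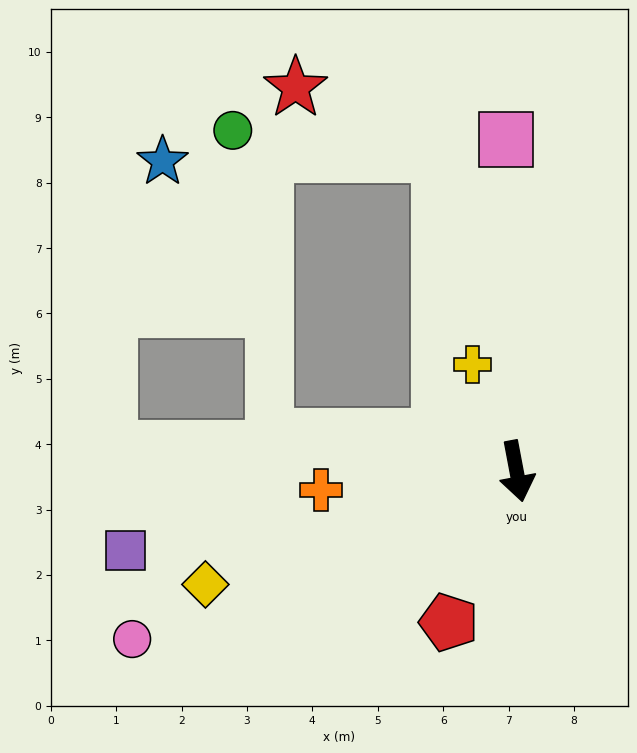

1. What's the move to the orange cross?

turn right 95°, forward 3.0 m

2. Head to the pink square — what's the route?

turn left 171°, forward 5.1 m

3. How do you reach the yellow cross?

turn right 168°, forward 1.8 m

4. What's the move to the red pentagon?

turn right 35°, forward 2.5 m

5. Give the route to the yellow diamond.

turn right 81°, forward 5.1 m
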